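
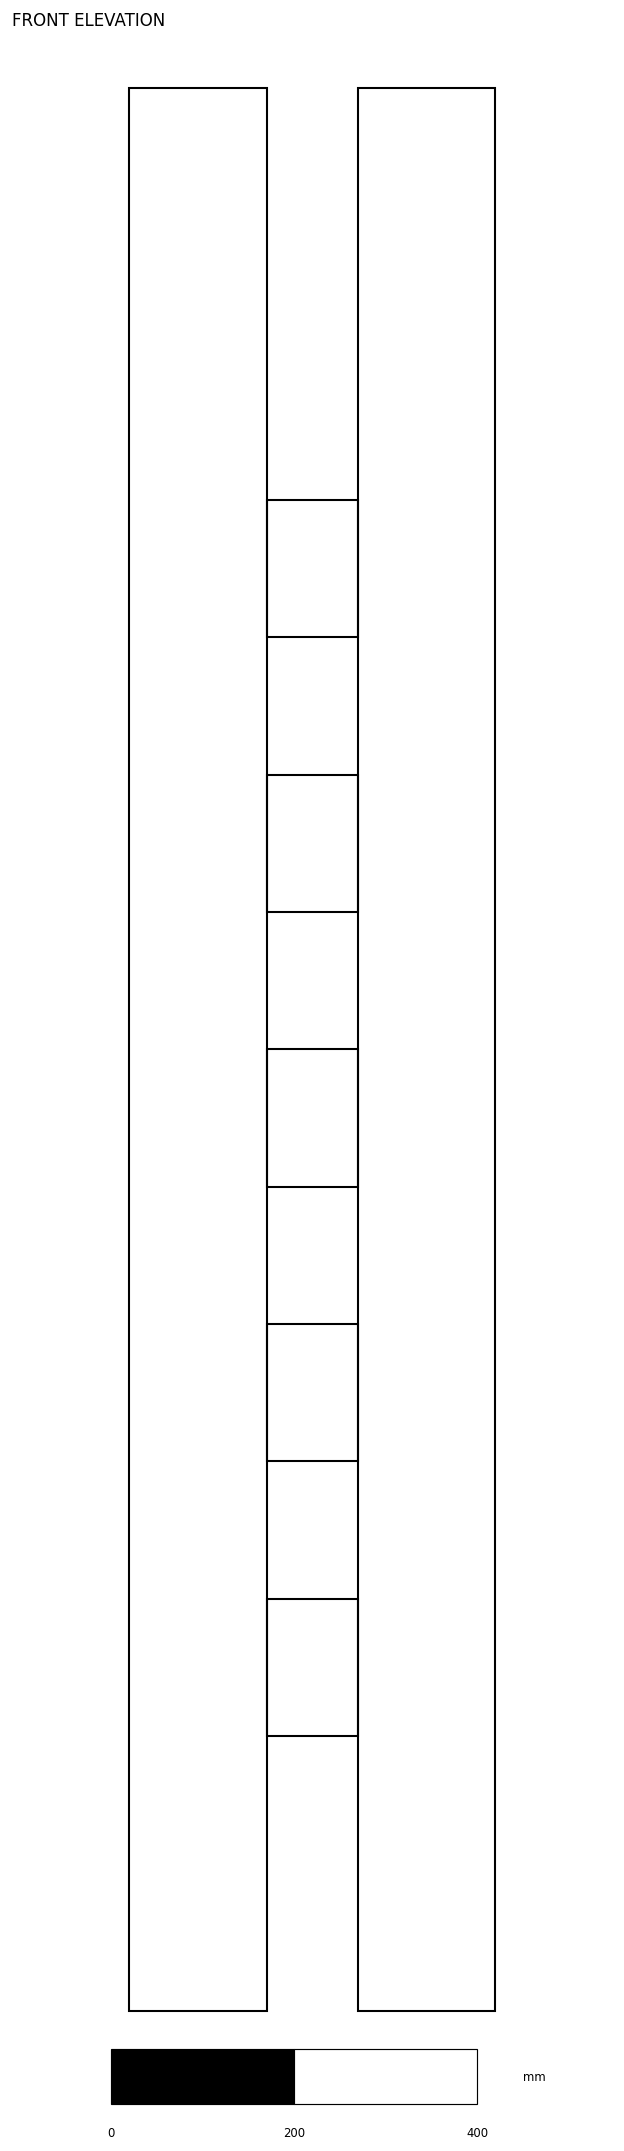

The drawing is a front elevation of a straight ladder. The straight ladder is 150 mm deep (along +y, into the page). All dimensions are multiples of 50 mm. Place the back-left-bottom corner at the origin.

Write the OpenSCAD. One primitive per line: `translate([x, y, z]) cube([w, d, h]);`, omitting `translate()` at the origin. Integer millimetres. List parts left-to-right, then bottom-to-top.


cube([150, 150, 2100]);
translate([150, 0, 300]) cube([100, 150, 150]);
translate([150, 0, 600]) cube([100, 150, 150]);
translate([150, 0, 900]) cube([100, 150, 150]);
translate([150, 0, 1200]) cube([100, 150, 150]);
translate([150, 0, 1500]) cube([100, 150, 150]);
translate([250, 0, 0]) cube([150, 150, 2100]);


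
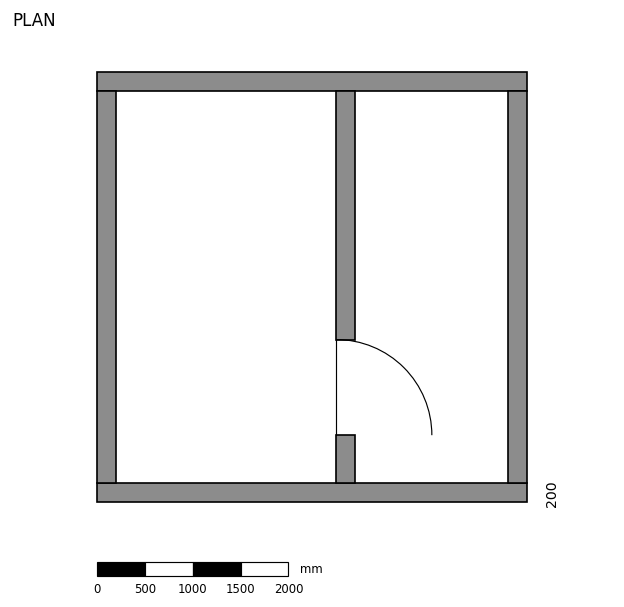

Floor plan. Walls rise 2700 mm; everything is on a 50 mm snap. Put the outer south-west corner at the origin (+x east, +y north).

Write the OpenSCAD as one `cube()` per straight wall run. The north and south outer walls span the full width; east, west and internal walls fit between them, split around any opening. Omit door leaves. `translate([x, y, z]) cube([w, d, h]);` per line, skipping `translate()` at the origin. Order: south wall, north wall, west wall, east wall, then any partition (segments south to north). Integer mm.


cube([4500, 200, 2700]);
translate([0, 4300, 0]) cube([4500, 200, 2700]);
translate([0, 200, 0]) cube([200, 4100, 2700]);
translate([4300, 200, 0]) cube([200, 4100, 2700]);
translate([2500, 200, 0]) cube([200, 500, 2700]);
translate([2500, 1700, 0]) cube([200, 2600, 2700]);


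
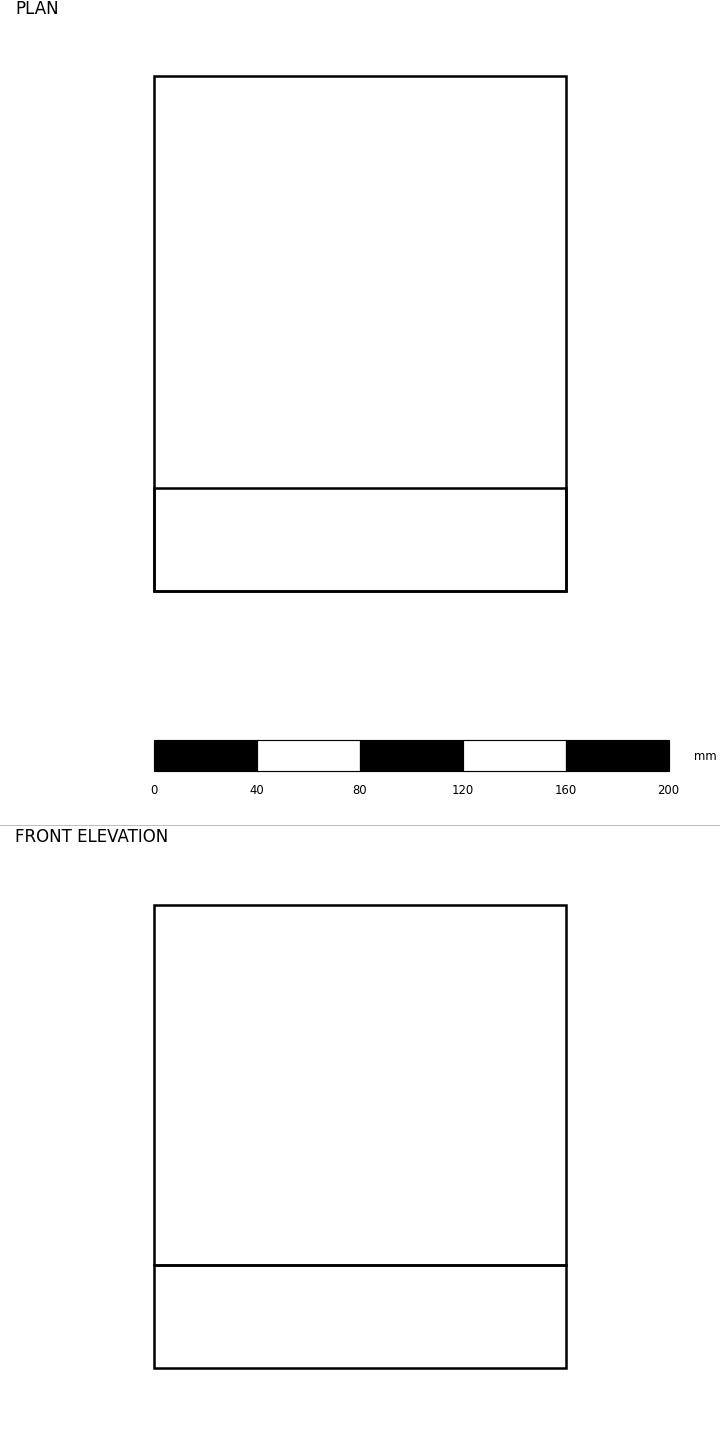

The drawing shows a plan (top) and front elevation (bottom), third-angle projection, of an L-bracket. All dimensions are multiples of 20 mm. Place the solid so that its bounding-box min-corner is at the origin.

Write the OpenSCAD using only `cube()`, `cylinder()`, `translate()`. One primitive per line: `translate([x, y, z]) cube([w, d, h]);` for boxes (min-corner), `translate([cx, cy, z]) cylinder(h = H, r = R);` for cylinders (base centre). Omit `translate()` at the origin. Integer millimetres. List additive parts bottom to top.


cube([160, 200, 40]);
translate([0, 0, 40]) cube([160, 40, 140]);


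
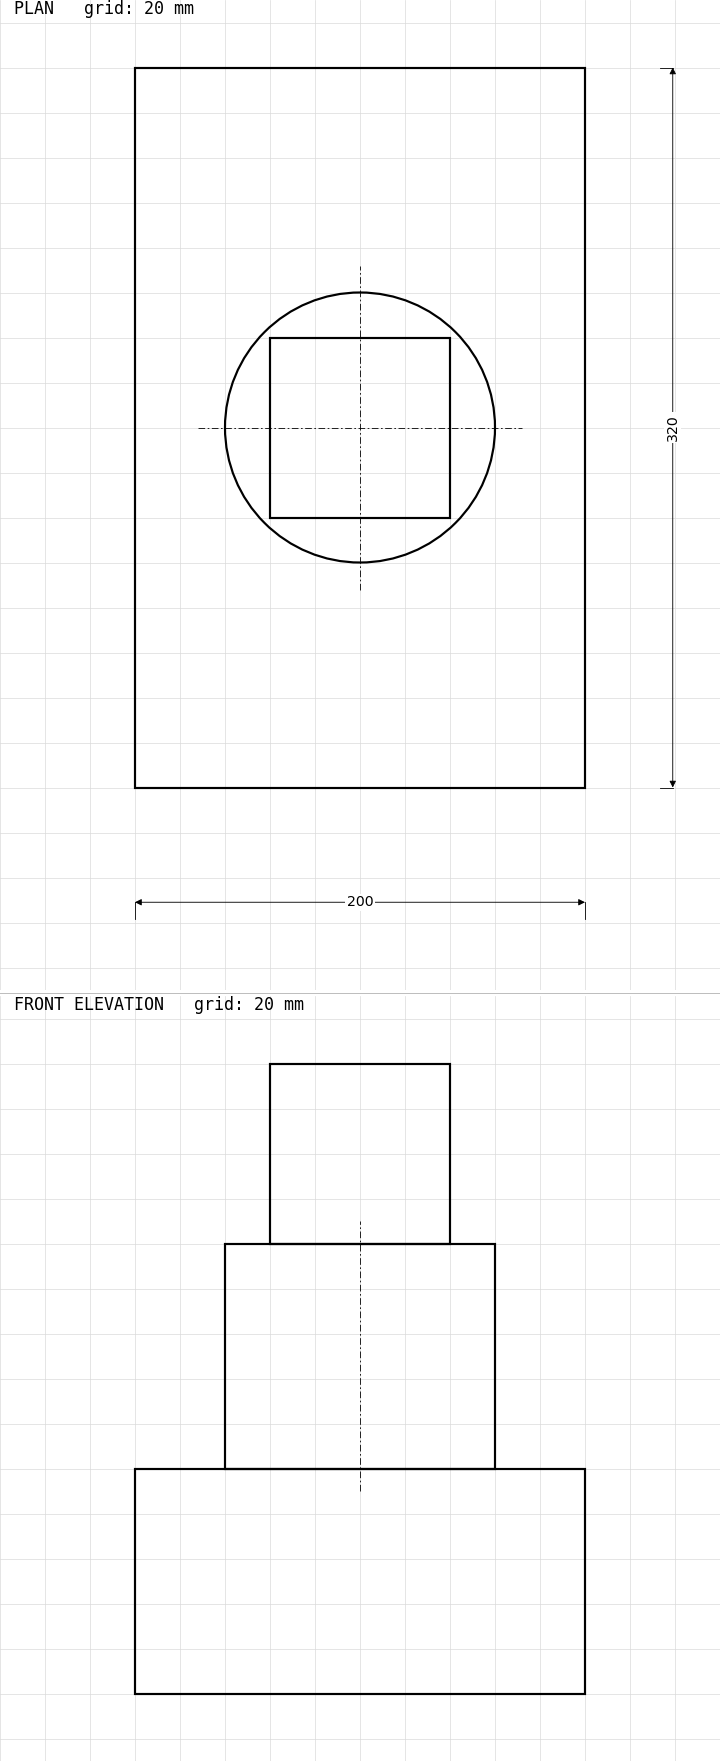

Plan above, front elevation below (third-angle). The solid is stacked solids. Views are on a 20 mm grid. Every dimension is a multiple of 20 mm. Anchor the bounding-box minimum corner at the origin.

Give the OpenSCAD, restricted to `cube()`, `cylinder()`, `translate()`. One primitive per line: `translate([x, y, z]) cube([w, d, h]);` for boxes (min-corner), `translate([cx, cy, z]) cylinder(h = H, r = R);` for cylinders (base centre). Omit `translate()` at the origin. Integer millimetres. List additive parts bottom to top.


cube([200, 320, 100]);
translate([100, 160, 100]) cylinder(h = 100, r = 60);
translate([60, 120, 200]) cube([80, 80, 80]);


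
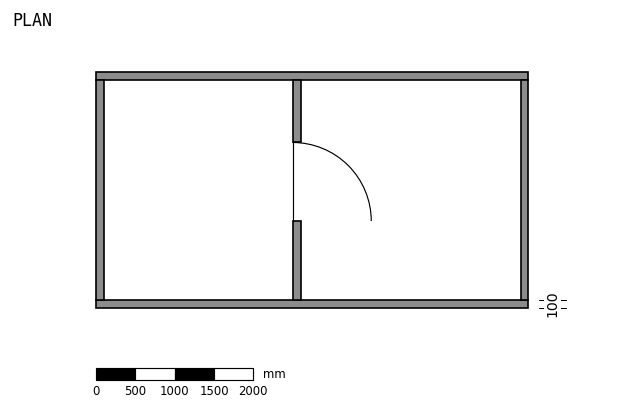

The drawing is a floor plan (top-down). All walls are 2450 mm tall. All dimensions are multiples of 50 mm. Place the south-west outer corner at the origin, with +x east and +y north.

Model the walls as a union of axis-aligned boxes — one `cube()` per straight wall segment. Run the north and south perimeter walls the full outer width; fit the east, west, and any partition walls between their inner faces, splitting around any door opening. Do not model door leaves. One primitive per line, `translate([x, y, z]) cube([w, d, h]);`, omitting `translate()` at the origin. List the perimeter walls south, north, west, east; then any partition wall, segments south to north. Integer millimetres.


cube([5500, 100, 2450]);
translate([0, 2900, 0]) cube([5500, 100, 2450]);
translate([0, 100, 0]) cube([100, 2800, 2450]);
translate([5400, 100, 0]) cube([100, 2800, 2450]);
translate([2500, 100, 0]) cube([100, 1000, 2450]);
translate([2500, 2100, 0]) cube([100, 800, 2450]);


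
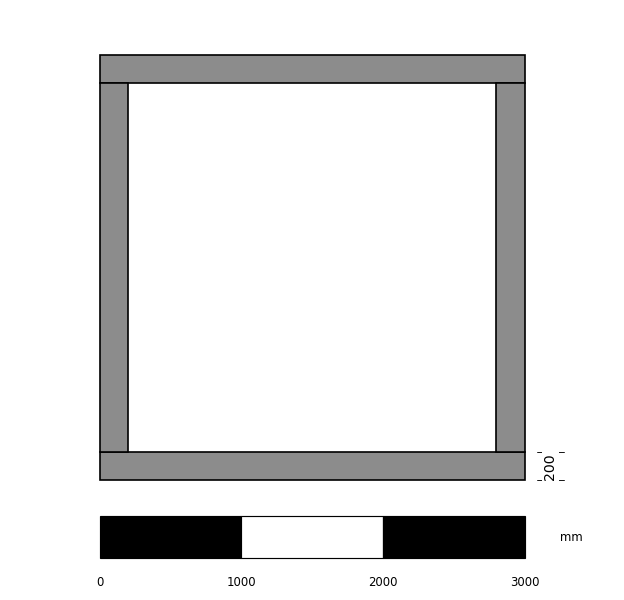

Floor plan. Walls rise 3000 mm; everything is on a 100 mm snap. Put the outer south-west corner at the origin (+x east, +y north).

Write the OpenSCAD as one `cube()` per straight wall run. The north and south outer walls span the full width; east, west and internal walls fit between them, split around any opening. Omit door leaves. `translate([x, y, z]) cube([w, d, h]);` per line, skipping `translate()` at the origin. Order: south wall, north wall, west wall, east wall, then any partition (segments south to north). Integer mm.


cube([3000, 200, 3000]);
translate([0, 2800, 0]) cube([3000, 200, 3000]);
translate([0, 200, 0]) cube([200, 2600, 3000]);
translate([2800, 200, 0]) cube([200, 2600, 3000]);


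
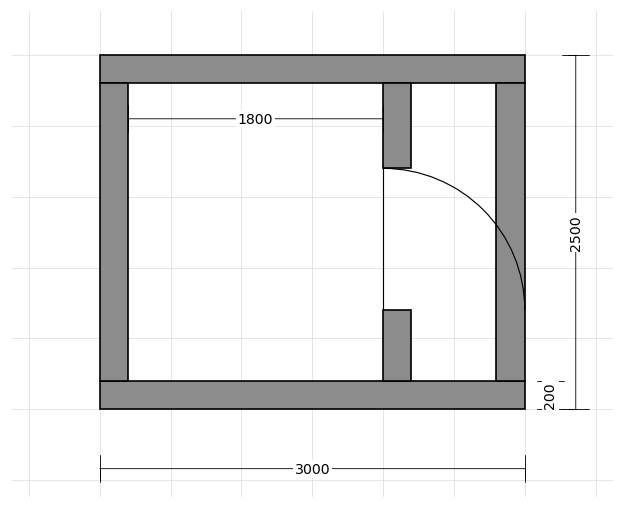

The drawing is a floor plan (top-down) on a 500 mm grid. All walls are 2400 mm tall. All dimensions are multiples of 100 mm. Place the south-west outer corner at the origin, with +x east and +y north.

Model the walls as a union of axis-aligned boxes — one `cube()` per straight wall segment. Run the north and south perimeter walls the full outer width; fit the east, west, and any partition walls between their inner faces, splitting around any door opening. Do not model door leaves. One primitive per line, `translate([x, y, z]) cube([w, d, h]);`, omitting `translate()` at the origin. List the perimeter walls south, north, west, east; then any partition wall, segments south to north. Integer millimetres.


cube([3000, 200, 2400]);
translate([0, 2300, 0]) cube([3000, 200, 2400]);
translate([0, 200, 0]) cube([200, 2100, 2400]);
translate([2800, 200, 0]) cube([200, 2100, 2400]);
translate([2000, 200, 0]) cube([200, 500, 2400]);
translate([2000, 1700, 0]) cube([200, 600, 2400]);


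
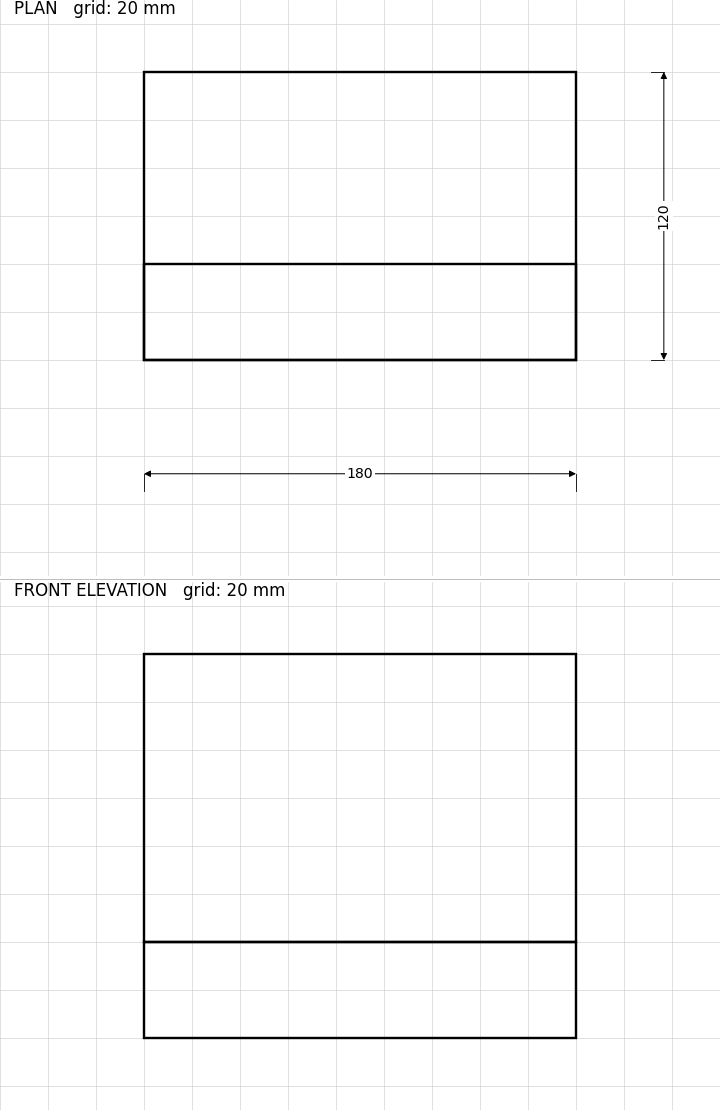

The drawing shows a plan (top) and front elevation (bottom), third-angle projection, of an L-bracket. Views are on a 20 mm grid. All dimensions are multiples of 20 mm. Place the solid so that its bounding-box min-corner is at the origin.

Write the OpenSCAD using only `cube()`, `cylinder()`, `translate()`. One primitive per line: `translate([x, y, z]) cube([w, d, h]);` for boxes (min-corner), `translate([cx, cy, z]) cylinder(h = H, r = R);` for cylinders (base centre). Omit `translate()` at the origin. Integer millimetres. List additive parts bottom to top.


cube([180, 120, 40]);
translate([0, 0, 40]) cube([180, 40, 120]);


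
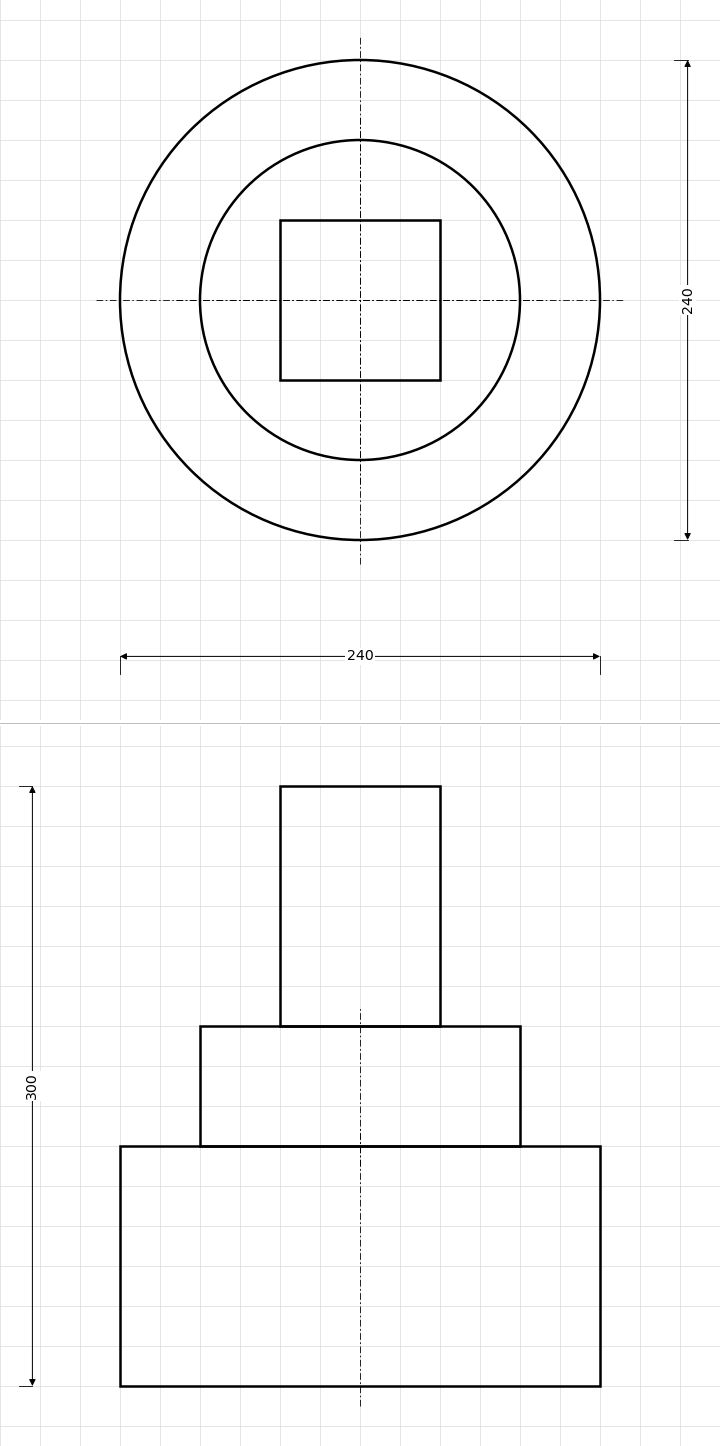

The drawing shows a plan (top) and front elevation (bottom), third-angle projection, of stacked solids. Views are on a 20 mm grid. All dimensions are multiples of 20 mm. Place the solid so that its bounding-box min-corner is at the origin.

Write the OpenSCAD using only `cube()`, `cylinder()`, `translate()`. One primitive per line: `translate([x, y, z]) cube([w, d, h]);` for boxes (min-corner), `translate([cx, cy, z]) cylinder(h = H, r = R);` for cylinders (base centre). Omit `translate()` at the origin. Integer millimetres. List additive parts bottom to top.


translate([120, 120, 0]) cylinder(h = 120, r = 120);
translate([120, 120, 120]) cylinder(h = 60, r = 80);
translate([80, 80, 180]) cube([80, 80, 120]);


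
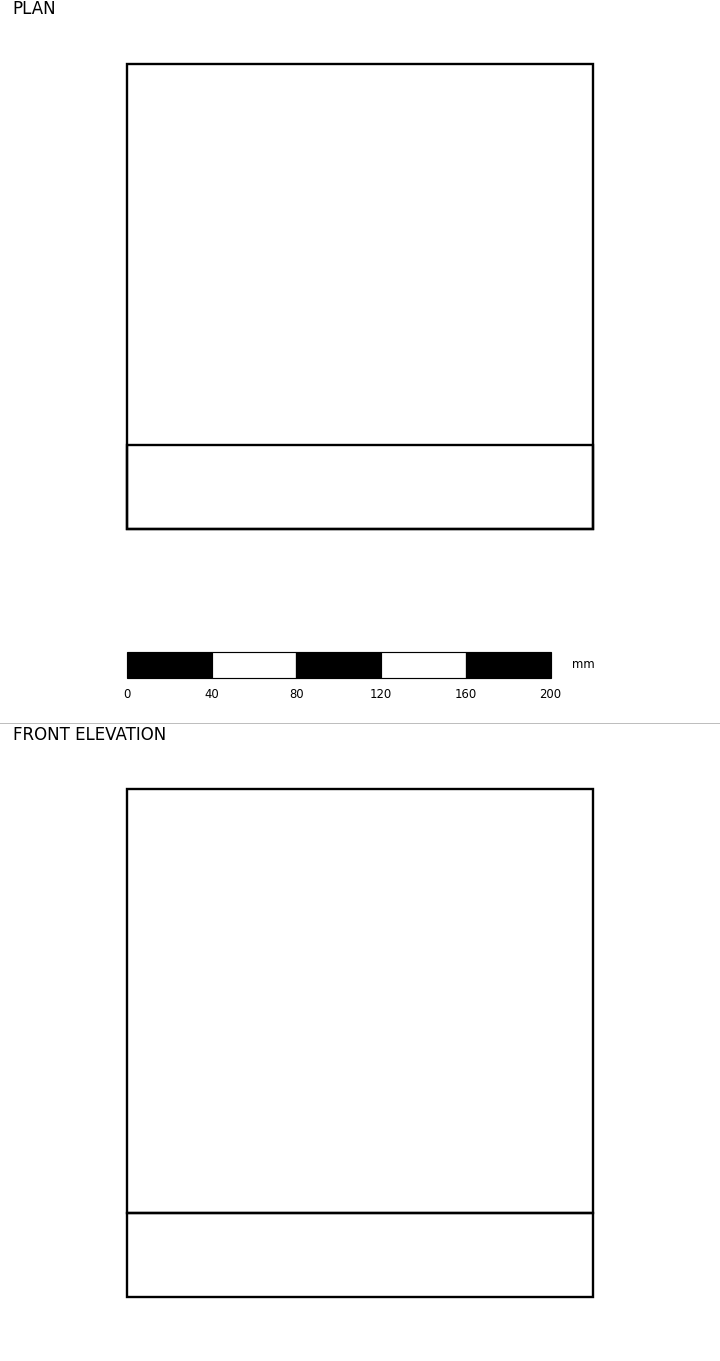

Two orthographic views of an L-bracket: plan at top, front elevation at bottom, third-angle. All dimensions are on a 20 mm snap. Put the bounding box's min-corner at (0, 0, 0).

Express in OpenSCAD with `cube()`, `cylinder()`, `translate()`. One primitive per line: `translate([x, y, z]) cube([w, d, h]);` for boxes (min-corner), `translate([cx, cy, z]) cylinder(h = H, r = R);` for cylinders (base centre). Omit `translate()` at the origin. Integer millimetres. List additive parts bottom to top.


cube([220, 220, 40]);
translate([0, 0, 40]) cube([220, 40, 200]);


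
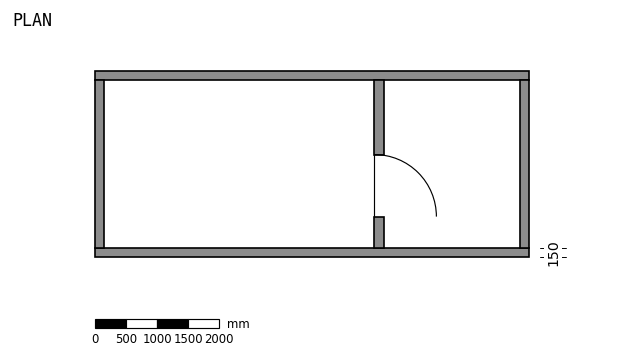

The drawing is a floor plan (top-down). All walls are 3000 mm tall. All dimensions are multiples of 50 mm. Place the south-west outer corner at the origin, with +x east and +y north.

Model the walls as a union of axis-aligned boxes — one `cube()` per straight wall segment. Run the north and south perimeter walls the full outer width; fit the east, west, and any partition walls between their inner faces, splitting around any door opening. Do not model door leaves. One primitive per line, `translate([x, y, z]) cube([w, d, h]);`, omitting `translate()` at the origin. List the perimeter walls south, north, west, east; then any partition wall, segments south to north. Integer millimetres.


cube([7000, 150, 3000]);
translate([0, 2850, 0]) cube([7000, 150, 3000]);
translate([0, 150, 0]) cube([150, 2700, 3000]);
translate([6850, 150, 0]) cube([150, 2700, 3000]);
translate([4500, 150, 0]) cube([150, 500, 3000]);
translate([4500, 1650, 0]) cube([150, 1200, 3000]);


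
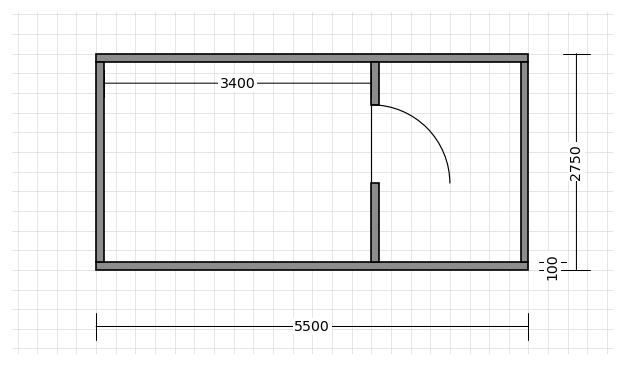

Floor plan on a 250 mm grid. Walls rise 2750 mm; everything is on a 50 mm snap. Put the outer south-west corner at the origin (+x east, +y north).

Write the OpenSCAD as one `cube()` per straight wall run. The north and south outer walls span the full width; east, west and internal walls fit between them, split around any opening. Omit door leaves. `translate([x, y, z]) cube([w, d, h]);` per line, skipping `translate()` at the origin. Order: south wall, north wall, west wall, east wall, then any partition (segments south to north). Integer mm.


cube([5500, 100, 2750]);
translate([0, 2650, 0]) cube([5500, 100, 2750]);
translate([0, 100, 0]) cube([100, 2550, 2750]);
translate([5400, 100, 0]) cube([100, 2550, 2750]);
translate([3500, 100, 0]) cube([100, 1000, 2750]);
translate([3500, 2100, 0]) cube([100, 550, 2750]);


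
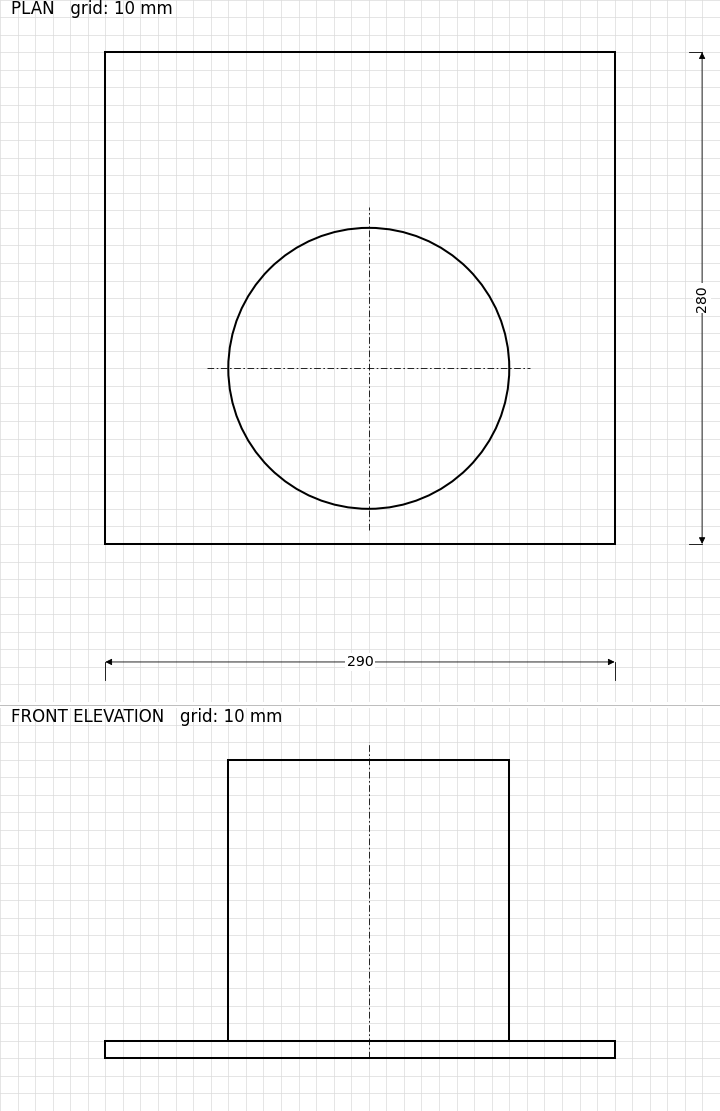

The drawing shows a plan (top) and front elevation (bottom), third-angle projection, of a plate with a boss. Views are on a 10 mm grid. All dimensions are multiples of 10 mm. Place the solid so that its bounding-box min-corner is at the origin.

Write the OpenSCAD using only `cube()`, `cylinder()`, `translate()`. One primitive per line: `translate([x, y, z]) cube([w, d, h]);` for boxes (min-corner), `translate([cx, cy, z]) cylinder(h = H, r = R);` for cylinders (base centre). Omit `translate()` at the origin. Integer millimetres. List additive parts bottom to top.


cube([290, 280, 10]);
translate([150, 100, 10]) cylinder(h = 160, r = 80);


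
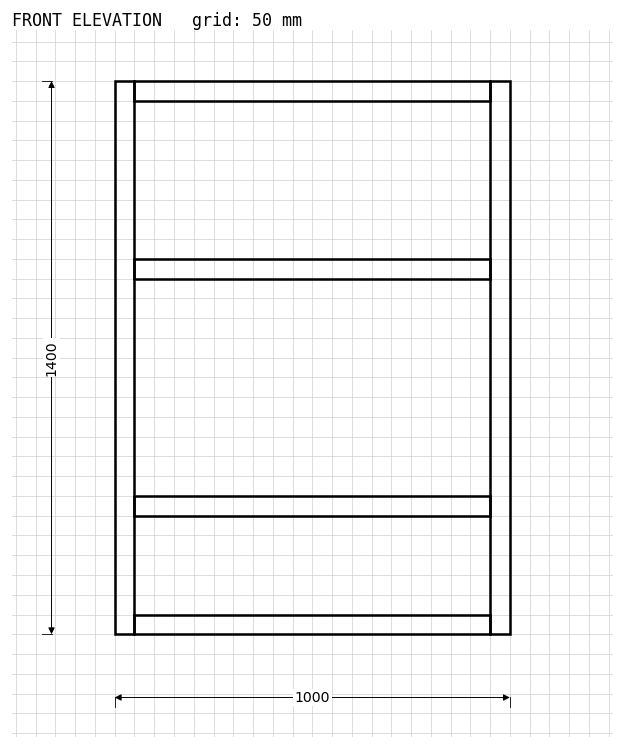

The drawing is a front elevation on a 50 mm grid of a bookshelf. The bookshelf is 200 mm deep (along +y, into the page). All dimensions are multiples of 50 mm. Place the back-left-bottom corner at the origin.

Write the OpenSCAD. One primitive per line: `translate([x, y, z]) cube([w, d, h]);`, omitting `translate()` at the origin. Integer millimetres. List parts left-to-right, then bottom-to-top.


cube([50, 200, 1400]);
translate([50, 0, 0]) cube([900, 200, 50]);
translate([50, 0, 300]) cube([900, 200, 50]);
translate([50, 0, 900]) cube([900, 200, 50]);
translate([50, 0, 1350]) cube([900, 200, 50]);
translate([950, 0, 0]) cube([50, 200, 1400]);


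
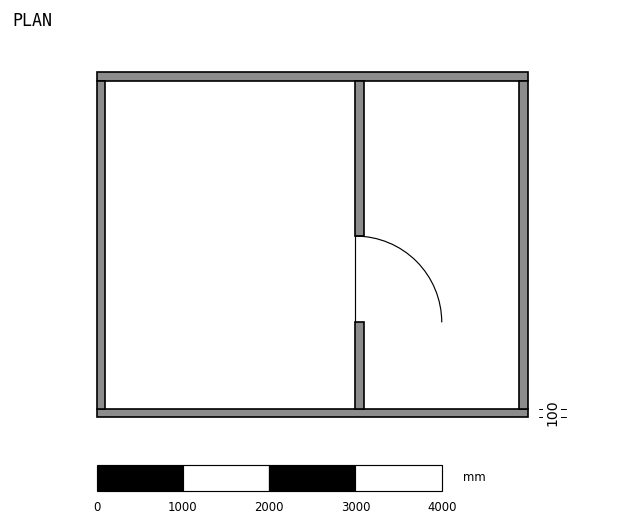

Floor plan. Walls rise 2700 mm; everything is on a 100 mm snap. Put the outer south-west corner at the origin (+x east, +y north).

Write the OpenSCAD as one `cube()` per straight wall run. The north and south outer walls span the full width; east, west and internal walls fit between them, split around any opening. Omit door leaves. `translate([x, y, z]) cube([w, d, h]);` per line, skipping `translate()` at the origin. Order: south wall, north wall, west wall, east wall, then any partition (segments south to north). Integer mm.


cube([5000, 100, 2700]);
translate([0, 3900, 0]) cube([5000, 100, 2700]);
translate([0, 100, 0]) cube([100, 3800, 2700]);
translate([4900, 100, 0]) cube([100, 3800, 2700]);
translate([3000, 100, 0]) cube([100, 1000, 2700]);
translate([3000, 2100, 0]) cube([100, 1800, 2700]);


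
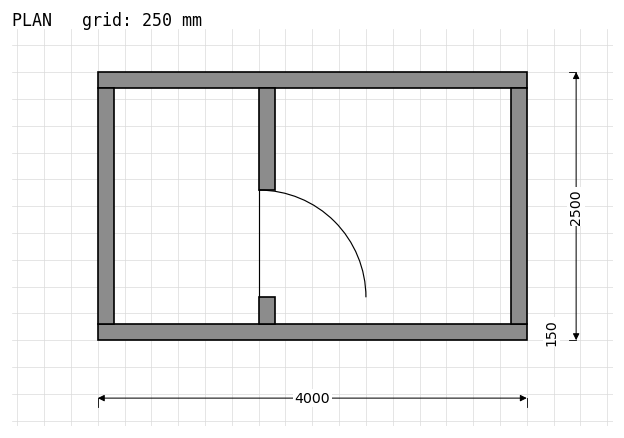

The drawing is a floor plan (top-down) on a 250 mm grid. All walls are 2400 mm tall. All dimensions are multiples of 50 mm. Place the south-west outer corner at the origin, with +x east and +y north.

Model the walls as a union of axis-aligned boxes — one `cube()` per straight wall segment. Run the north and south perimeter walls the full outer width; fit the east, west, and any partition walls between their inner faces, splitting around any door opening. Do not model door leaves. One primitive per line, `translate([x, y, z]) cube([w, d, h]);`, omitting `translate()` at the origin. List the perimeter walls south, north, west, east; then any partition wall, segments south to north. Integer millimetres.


cube([4000, 150, 2400]);
translate([0, 2350, 0]) cube([4000, 150, 2400]);
translate([0, 150, 0]) cube([150, 2200, 2400]);
translate([3850, 150, 0]) cube([150, 2200, 2400]);
translate([1500, 150, 0]) cube([150, 250, 2400]);
translate([1500, 1400, 0]) cube([150, 950, 2400]);


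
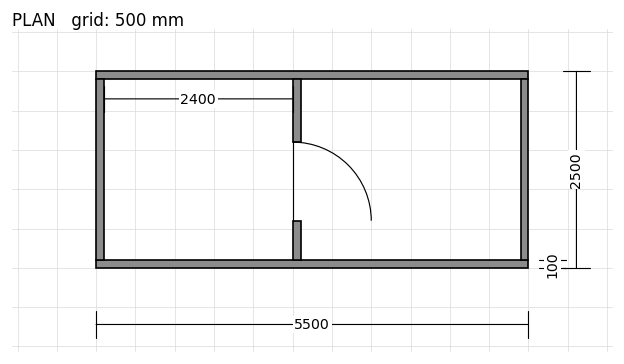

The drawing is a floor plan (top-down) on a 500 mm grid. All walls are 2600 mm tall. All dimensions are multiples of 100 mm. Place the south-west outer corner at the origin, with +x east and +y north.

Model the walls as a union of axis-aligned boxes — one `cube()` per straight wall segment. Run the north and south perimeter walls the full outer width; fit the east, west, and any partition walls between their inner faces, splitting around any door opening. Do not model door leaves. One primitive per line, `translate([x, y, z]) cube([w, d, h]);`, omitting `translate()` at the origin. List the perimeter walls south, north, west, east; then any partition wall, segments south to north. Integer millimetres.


cube([5500, 100, 2600]);
translate([0, 2400, 0]) cube([5500, 100, 2600]);
translate([0, 100, 0]) cube([100, 2300, 2600]);
translate([5400, 100, 0]) cube([100, 2300, 2600]);
translate([2500, 100, 0]) cube([100, 500, 2600]);
translate([2500, 1600, 0]) cube([100, 800, 2600]);


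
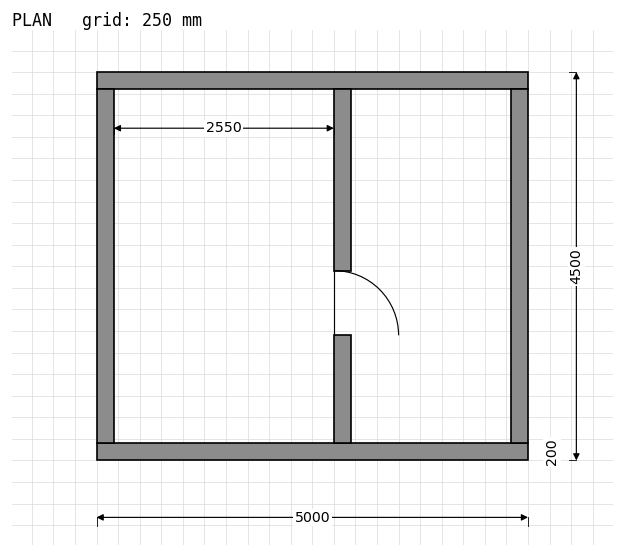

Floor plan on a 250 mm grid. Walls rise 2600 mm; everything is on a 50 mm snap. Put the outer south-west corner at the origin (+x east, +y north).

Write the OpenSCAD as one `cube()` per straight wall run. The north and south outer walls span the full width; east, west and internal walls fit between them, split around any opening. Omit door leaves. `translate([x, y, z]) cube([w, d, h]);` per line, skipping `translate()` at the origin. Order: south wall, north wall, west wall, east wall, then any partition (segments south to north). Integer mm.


cube([5000, 200, 2600]);
translate([0, 4300, 0]) cube([5000, 200, 2600]);
translate([0, 200, 0]) cube([200, 4100, 2600]);
translate([4800, 200, 0]) cube([200, 4100, 2600]);
translate([2750, 200, 0]) cube([200, 1250, 2600]);
translate([2750, 2200, 0]) cube([200, 2100, 2600]);


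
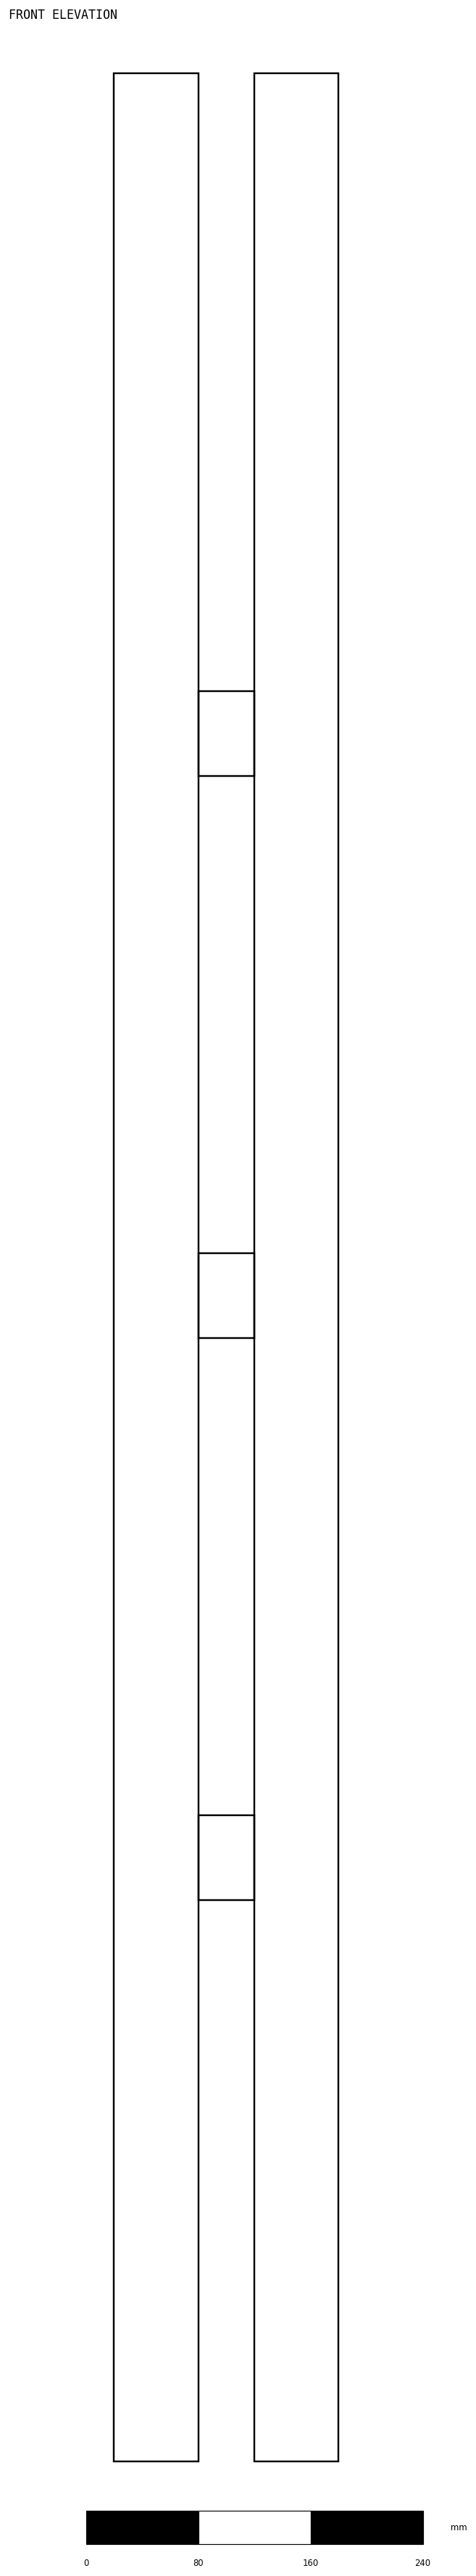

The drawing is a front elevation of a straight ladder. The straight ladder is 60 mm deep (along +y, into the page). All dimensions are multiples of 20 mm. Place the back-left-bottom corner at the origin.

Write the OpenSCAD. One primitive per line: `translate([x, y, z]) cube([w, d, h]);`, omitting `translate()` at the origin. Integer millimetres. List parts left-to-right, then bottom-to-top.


cube([60, 60, 1700]);
translate([60, 0, 400]) cube([40, 60, 60]);
translate([60, 0, 800]) cube([40, 60, 60]);
translate([60, 0, 1200]) cube([40, 60, 60]);
translate([100, 0, 0]) cube([60, 60, 1700]);


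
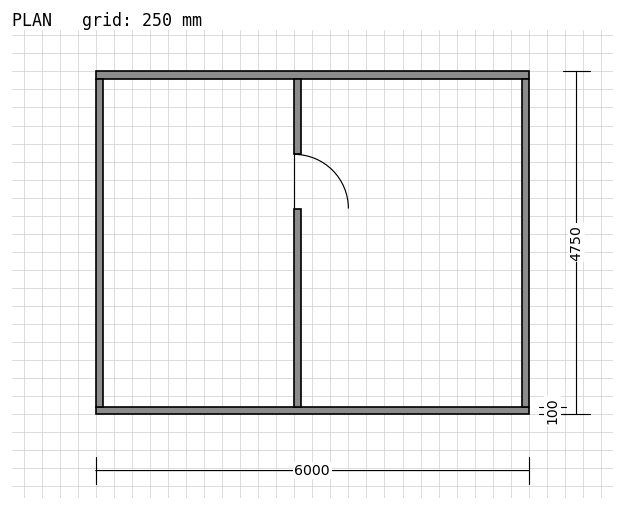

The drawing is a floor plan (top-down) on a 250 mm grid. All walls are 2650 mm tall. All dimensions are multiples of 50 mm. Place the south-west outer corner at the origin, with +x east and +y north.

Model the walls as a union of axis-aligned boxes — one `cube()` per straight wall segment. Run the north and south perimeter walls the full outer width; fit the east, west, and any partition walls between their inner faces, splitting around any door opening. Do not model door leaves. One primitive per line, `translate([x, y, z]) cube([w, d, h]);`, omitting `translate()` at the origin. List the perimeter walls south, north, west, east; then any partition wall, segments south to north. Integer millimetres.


cube([6000, 100, 2650]);
translate([0, 4650, 0]) cube([6000, 100, 2650]);
translate([0, 100, 0]) cube([100, 4550, 2650]);
translate([5900, 100, 0]) cube([100, 4550, 2650]);
translate([2750, 100, 0]) cube([100, 2750, 2650]);
translate([2750, 3600, 0]) cube([100, 1050, 2650]);


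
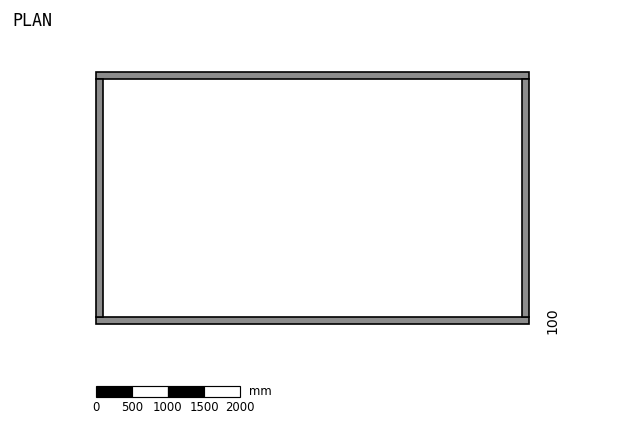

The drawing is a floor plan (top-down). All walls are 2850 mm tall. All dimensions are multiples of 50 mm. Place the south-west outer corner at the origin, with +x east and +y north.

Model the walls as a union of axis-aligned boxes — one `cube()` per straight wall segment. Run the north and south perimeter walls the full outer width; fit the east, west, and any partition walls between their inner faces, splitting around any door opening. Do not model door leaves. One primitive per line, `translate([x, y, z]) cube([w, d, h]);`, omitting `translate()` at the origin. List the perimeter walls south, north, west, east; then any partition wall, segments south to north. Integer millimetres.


cube([6000, 100, 2850]);
translate([0, 3400, 0]) cube([6000, 100, 2850]);
translate([0, 100, 0]) cube([100, 3300, 2850]);
translate([5900, 100, 0]) cube([100, 3300, 2850]);


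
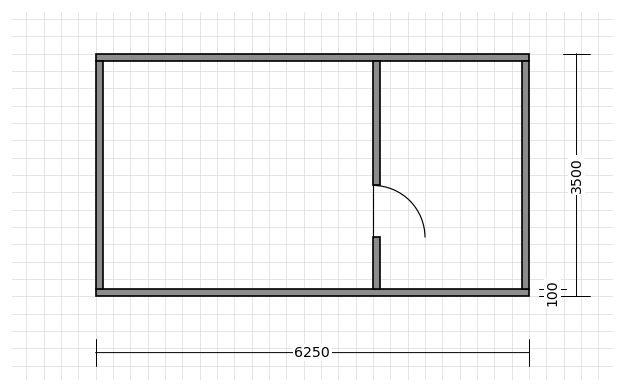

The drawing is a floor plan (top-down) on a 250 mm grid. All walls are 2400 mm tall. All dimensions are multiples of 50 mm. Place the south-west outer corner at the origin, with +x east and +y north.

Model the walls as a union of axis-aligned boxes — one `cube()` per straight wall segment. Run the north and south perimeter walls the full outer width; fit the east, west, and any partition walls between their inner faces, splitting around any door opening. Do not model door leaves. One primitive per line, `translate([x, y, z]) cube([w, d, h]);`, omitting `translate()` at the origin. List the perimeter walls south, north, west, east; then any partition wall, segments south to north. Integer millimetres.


cube([6250, 100, 2400]);
translate([0, 3400, 0]) cube([6250, 100, 2400]);
translate([0, 100, 0]) cube([100, 3300, 2400]);
translate([6150, 100, 0]) cube([100, 3300, 2400]);
translate([4000, 100, 0]) cube([100, 750, 2400]);
translate([4000, 1600, 0]) cube([100, 1800, 2400]);


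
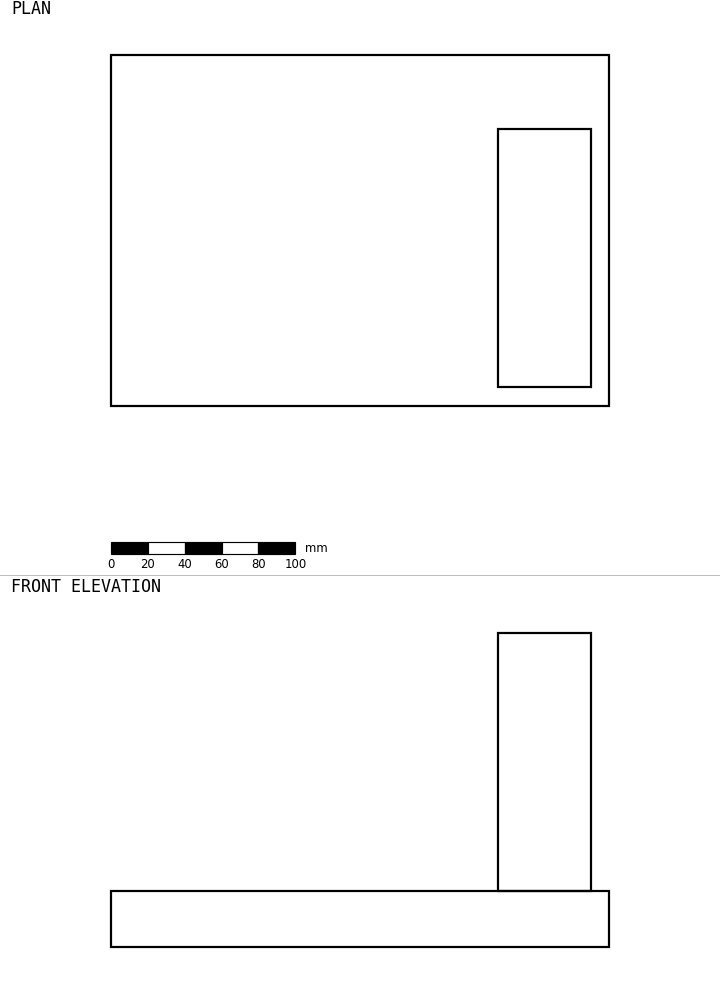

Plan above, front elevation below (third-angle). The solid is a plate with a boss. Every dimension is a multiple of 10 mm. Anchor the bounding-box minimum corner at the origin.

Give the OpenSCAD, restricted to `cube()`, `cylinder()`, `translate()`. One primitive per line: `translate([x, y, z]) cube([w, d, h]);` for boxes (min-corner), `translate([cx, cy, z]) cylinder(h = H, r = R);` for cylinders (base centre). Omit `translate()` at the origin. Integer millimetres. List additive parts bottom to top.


cube([270, 190, 30]);
translate([210, 10, 30]) cube([50, 140, 140]);


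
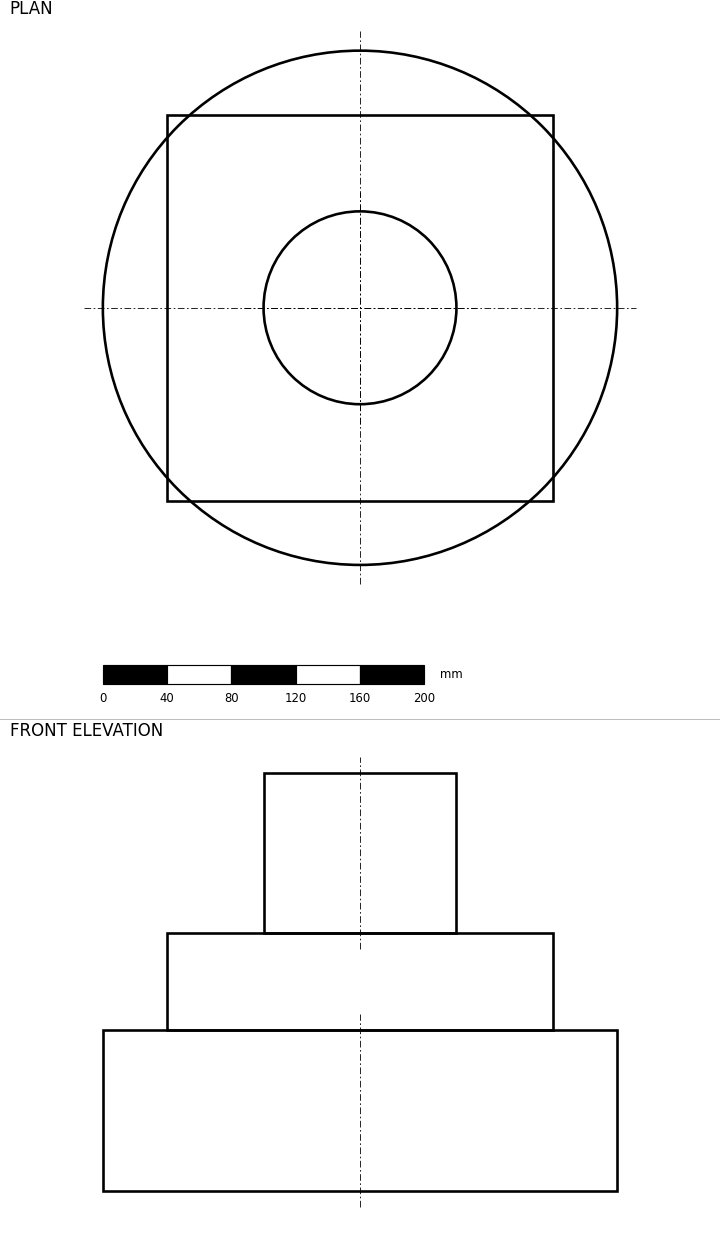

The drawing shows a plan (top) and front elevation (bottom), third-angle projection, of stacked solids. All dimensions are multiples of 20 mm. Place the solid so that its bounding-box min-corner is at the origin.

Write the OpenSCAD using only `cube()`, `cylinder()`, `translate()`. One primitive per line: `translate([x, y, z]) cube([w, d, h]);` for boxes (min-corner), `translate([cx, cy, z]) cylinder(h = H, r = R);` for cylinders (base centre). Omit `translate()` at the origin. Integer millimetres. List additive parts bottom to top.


translate([160, 160, 0]) cylinder(h = 100, r = 160);
translate([40, 40, 100]) cube([240, 240, 60]);
translate([160, 160, 160]) cylinder(h = 100, r = 60);


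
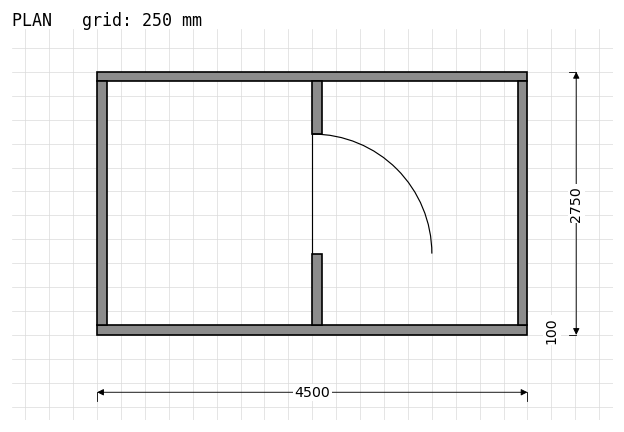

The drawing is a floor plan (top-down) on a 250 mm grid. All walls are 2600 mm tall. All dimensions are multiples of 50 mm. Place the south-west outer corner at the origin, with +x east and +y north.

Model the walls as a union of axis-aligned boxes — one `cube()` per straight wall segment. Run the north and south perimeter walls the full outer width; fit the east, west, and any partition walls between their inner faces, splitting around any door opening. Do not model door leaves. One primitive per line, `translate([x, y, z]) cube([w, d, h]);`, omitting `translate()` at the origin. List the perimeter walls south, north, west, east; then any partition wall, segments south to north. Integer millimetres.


cube([4500, 100, 2600]);
translate([0, 2650, 0]) cube([4500, 100, 2600]);
translate([0, 100, 0]) cube([100, 2550, 2600]);
translate([4400, 100, 0]) cube([100, 2550, 2600]);
translate([2250, 100, 0]) cube([100, 750, 2600]);
translate([2250, 2100, 0]) cube([100, 550, 2600]);


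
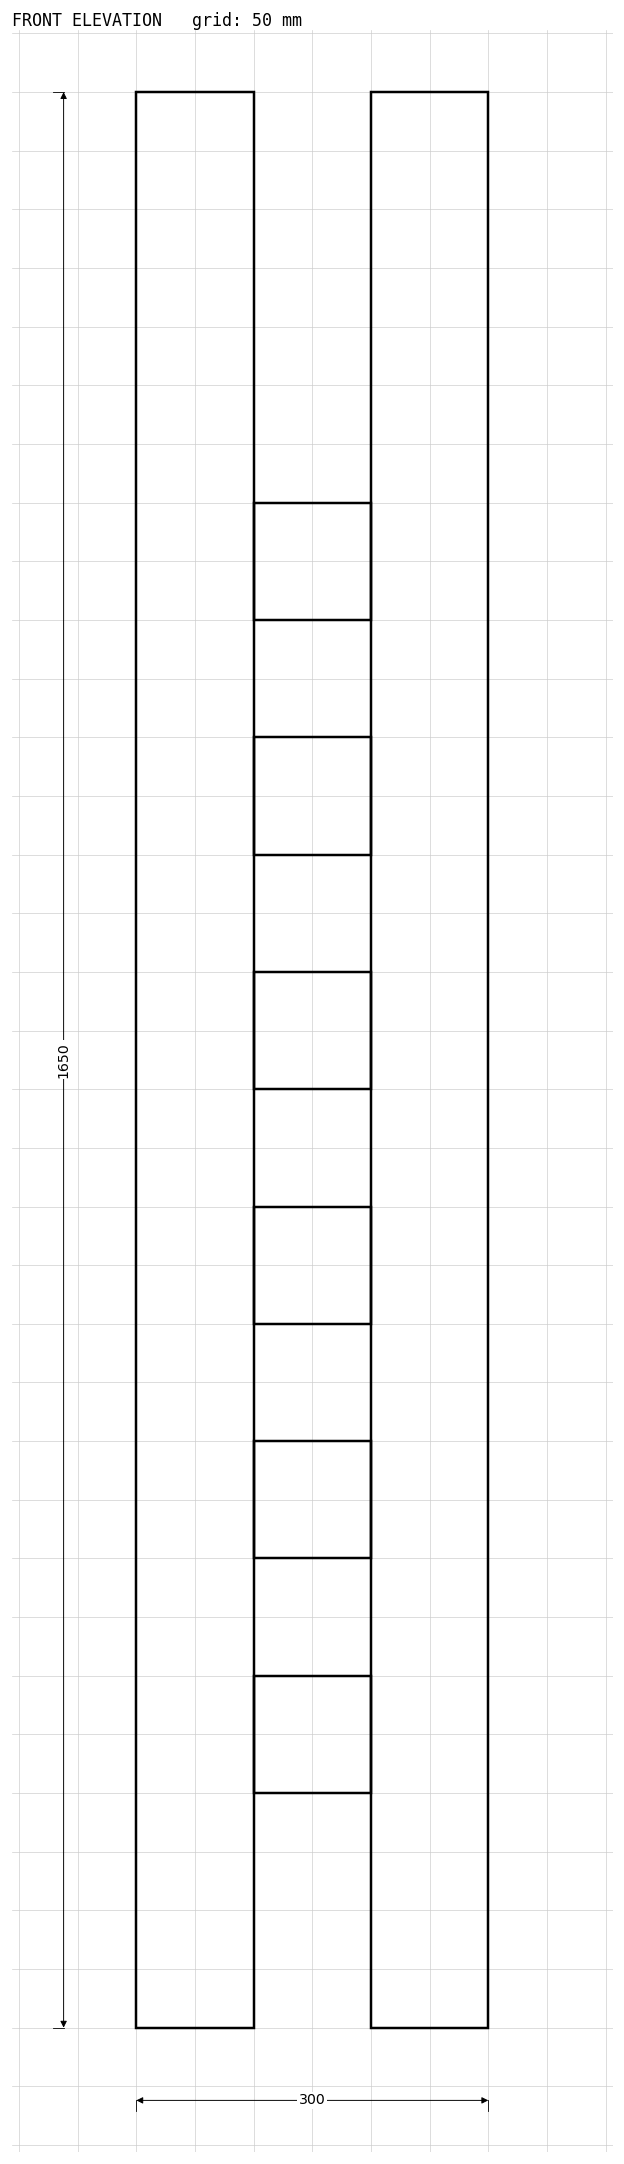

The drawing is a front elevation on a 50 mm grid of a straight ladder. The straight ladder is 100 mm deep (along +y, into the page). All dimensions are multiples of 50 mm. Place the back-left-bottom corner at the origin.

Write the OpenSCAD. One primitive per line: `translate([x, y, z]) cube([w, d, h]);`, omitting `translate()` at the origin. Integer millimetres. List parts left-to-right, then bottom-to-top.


cube([100, 100, 1650]);
translate([100, 0, 200]) cube([100, 100, 100]);
translate([100, 0, 400]) cube([100, 100, 100]);
translate([100, 0, 600]) cube([100, 100, 100]);
translate([100, 0, 800]) cube([100, 100, 100]);
translate([100, 0, 1000]) cube([100, 100, 100]);
translate([100, 0, 1200]) cube([100, 100, 100]);
translate([200, 0, 0]) cube([100, 100, 1650]);


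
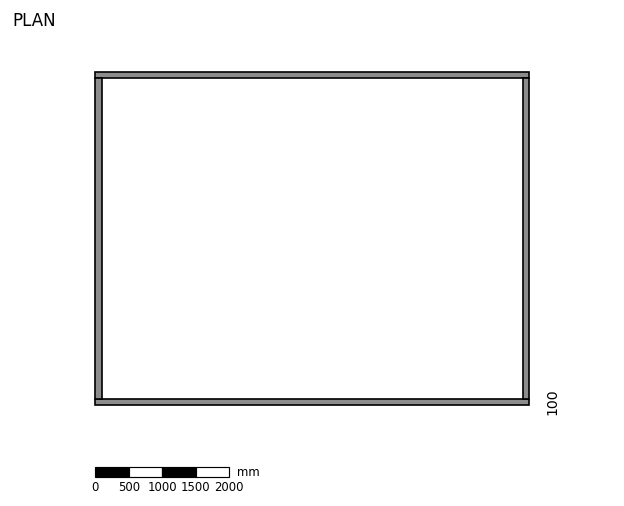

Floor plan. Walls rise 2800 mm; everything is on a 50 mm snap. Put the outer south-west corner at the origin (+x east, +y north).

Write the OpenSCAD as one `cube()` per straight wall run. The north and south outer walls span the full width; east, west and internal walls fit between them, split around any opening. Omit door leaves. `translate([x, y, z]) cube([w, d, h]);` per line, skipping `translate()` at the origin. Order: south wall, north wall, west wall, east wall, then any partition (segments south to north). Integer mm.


cube([6500, 100, 2800]);
translate([0, 4900, 0]) cube([6500, 100, 2800]);
translate([0, 100, 0]) cube([100, 4800, 2800]);
translate([6400, 100, 0]) cube([100, 4800, 2800]);


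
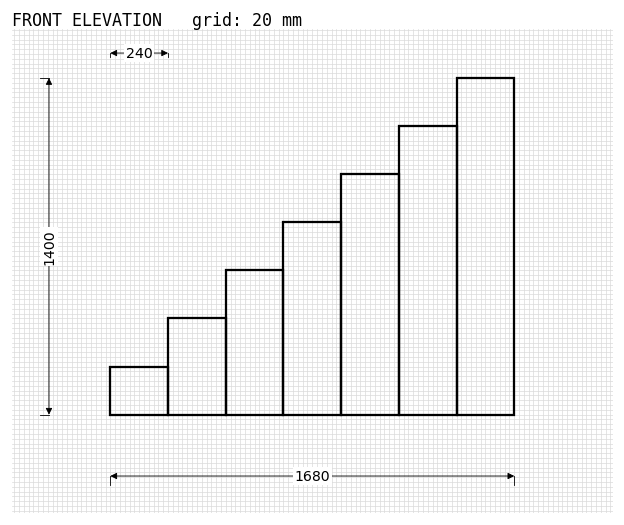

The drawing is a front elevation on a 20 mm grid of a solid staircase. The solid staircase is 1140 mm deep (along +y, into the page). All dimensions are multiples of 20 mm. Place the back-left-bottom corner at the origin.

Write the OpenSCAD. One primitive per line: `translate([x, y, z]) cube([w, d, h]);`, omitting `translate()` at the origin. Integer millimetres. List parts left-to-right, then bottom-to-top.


cube([240, 1140, 200]);
translate([240, 0, 0]) cube([240, 1140, 400]);
translate([480, 0, 0]) cube([240, 1140, 600]);
translate([720, 0, 0]) cube([240, 1140, 800]);
translate([960, 0, 0]) cube([240, 1140, 1000]);
translate([1200, 0, 0]) cube([240, 1140, 1200]);
translate([1440, 0, 0]) cube([240, 1140, 1400]);


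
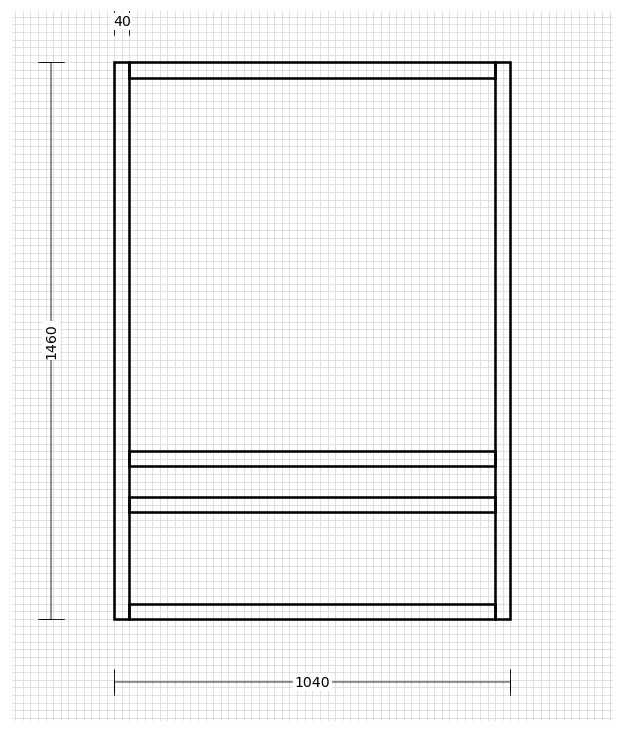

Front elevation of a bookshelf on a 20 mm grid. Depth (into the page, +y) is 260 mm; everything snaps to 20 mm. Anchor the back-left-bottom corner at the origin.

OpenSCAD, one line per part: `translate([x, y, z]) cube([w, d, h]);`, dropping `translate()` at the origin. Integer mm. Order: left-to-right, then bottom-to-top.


cube([40, 260, 1460]);
translate([40, 0, 0]) cube([960, 260, 40]);
translate([40, 0, 280]) cube([960, 260, 40]);
translate([40, 0, 400]) cube([960, 260, 40]);
translate([40, 0, 1420]) cube([960, 260, 40]);
translate([1000, 0, 0]) cube([40, 260, 1460]);


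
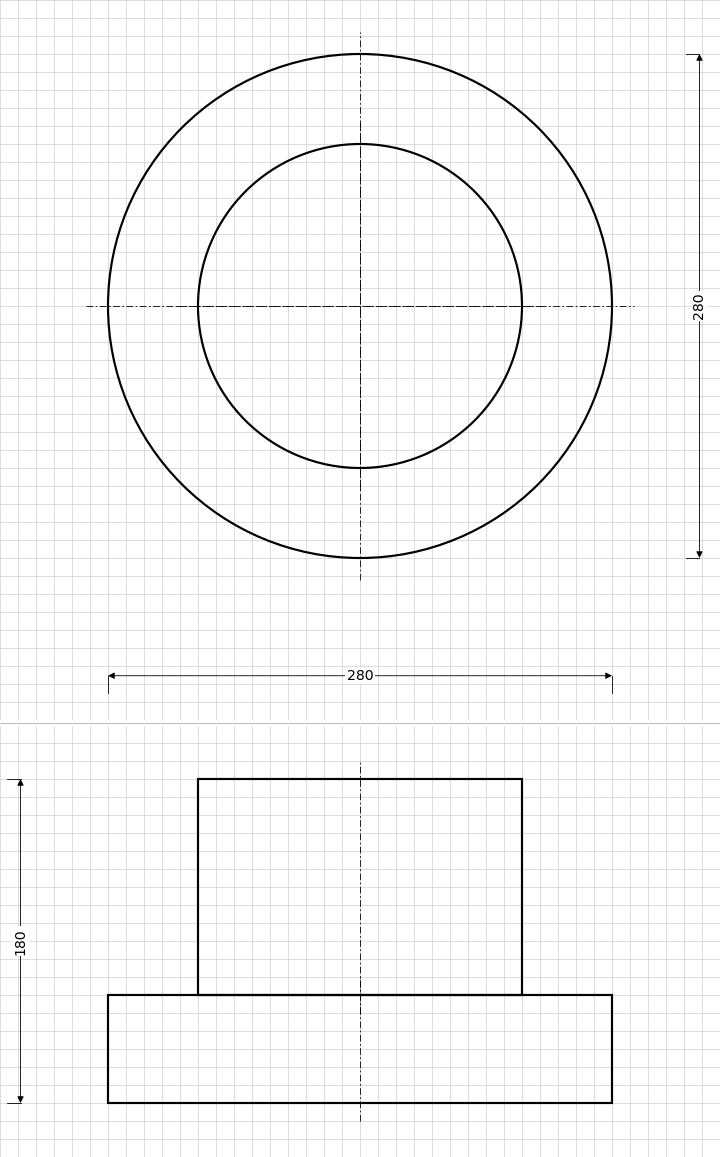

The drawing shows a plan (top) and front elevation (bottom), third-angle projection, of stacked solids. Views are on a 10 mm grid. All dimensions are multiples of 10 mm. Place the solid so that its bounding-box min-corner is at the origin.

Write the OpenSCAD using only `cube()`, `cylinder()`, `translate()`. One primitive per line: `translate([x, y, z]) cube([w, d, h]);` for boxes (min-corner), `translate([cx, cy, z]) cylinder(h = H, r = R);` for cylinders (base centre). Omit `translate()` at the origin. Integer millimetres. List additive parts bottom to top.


translate([140, 140, 0]) cylinder(h = 60, r = 140);
translate([140, 140, 60]) cylinder(h = 120, r = 90);


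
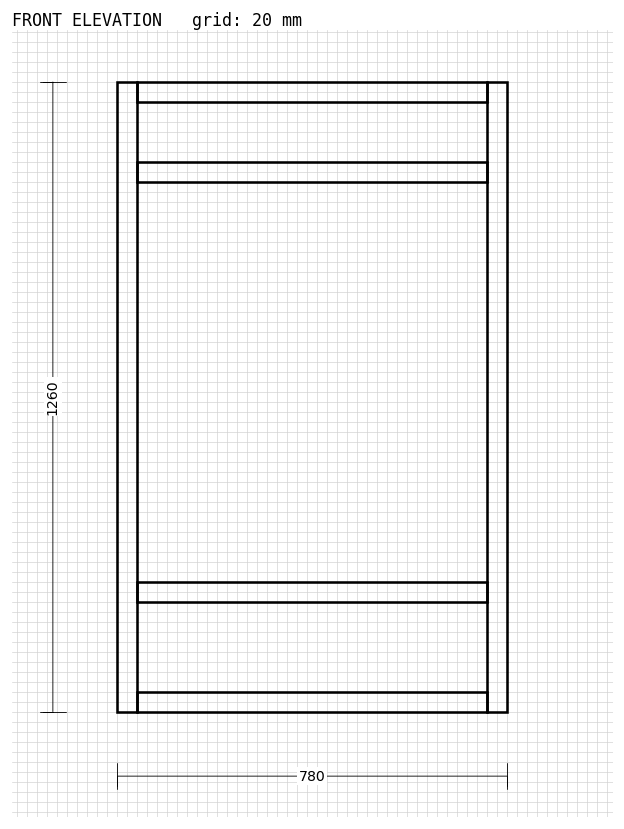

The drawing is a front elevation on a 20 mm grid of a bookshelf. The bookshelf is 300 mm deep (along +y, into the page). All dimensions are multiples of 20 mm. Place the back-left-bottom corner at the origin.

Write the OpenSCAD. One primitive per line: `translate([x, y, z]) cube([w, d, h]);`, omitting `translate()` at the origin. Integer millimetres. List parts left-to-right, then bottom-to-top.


cube([40, 300, 1260]);
translate([40, 0, 0]) cube([700, 300, 40]);
translate([40, 0, 220]) cube([700, 300, 40]);
translate([40, 0, 1060]) cube([700, 300, 40]);
translate([40, 0, 1220]) cube([700, 300, 40]);
translate([740, 0, 0]) cube([40, 300, 1260]);


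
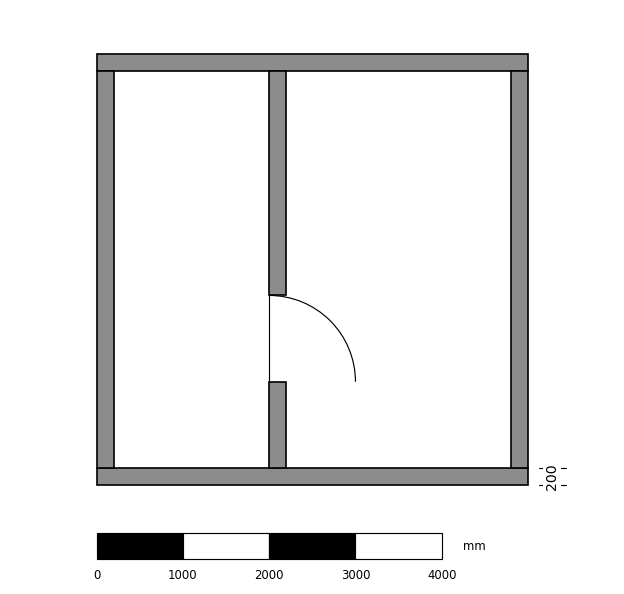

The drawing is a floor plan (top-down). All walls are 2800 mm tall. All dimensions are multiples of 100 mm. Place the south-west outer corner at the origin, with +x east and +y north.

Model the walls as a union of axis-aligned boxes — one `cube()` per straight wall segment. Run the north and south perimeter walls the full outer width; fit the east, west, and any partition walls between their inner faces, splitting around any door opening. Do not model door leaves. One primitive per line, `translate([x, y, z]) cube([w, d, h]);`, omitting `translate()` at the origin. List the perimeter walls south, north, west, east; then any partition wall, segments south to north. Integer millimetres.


cube([5000, 200, 2800]);
translate([0, 4800, 0]) cube([5000, 200, 2800]);
translate([0, 200, 0]) cube([200, 4600, 2800]);
translate([4800, 200, 0]) cube([200, 4600, 2800]);
translate([2000, 200, 0]) cube([200, 1000, 2800]);
translate([2000, 2200, 0]) cube([200, 2600, 2800]);


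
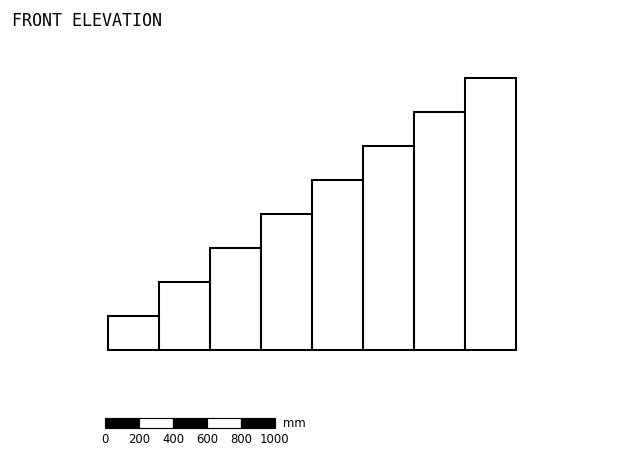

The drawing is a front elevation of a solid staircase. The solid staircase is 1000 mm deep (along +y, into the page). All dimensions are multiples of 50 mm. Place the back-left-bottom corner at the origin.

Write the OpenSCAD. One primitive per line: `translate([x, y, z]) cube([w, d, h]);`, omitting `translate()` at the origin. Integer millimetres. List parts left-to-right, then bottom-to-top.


cube([300, 1000, 200]);
translate([300, 0, 0]) cube([300, 1000, 400]);
translate([600, 0, 0]) cube([300, 1000, 600]);
translate([900, 0, 0]) cube([300, 1000, 800]);
translate([1200, 0, 0]) cube([300, 1000, 1000]);
translate([1500, 0, 0]) cube([300, 1000, 1200]);
translate([1800, 0, 0]) cube([300, 1000, 1400]);
translate([2100, 0, 0]) cube([300, 1000, 1600]);


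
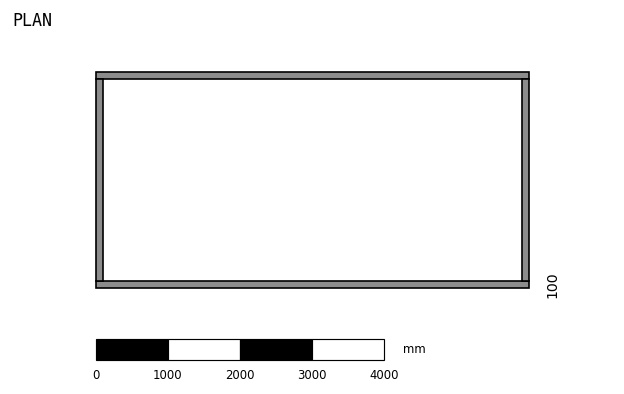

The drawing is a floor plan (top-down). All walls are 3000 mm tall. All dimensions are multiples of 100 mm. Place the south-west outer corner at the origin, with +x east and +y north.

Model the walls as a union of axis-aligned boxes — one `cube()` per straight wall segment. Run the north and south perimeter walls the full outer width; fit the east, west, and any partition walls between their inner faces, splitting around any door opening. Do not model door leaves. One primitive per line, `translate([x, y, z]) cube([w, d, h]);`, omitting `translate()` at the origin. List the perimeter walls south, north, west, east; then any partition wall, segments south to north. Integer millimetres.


cube([6000, 100, 3000]);
translate([0, 2900, 0]) cube([6000, 100, 3000]);
translate([0, 100, 0]) cube([100, 2800, 3000]);
translate([5900, 100, 0]) cube([100, 2800, 3000]);


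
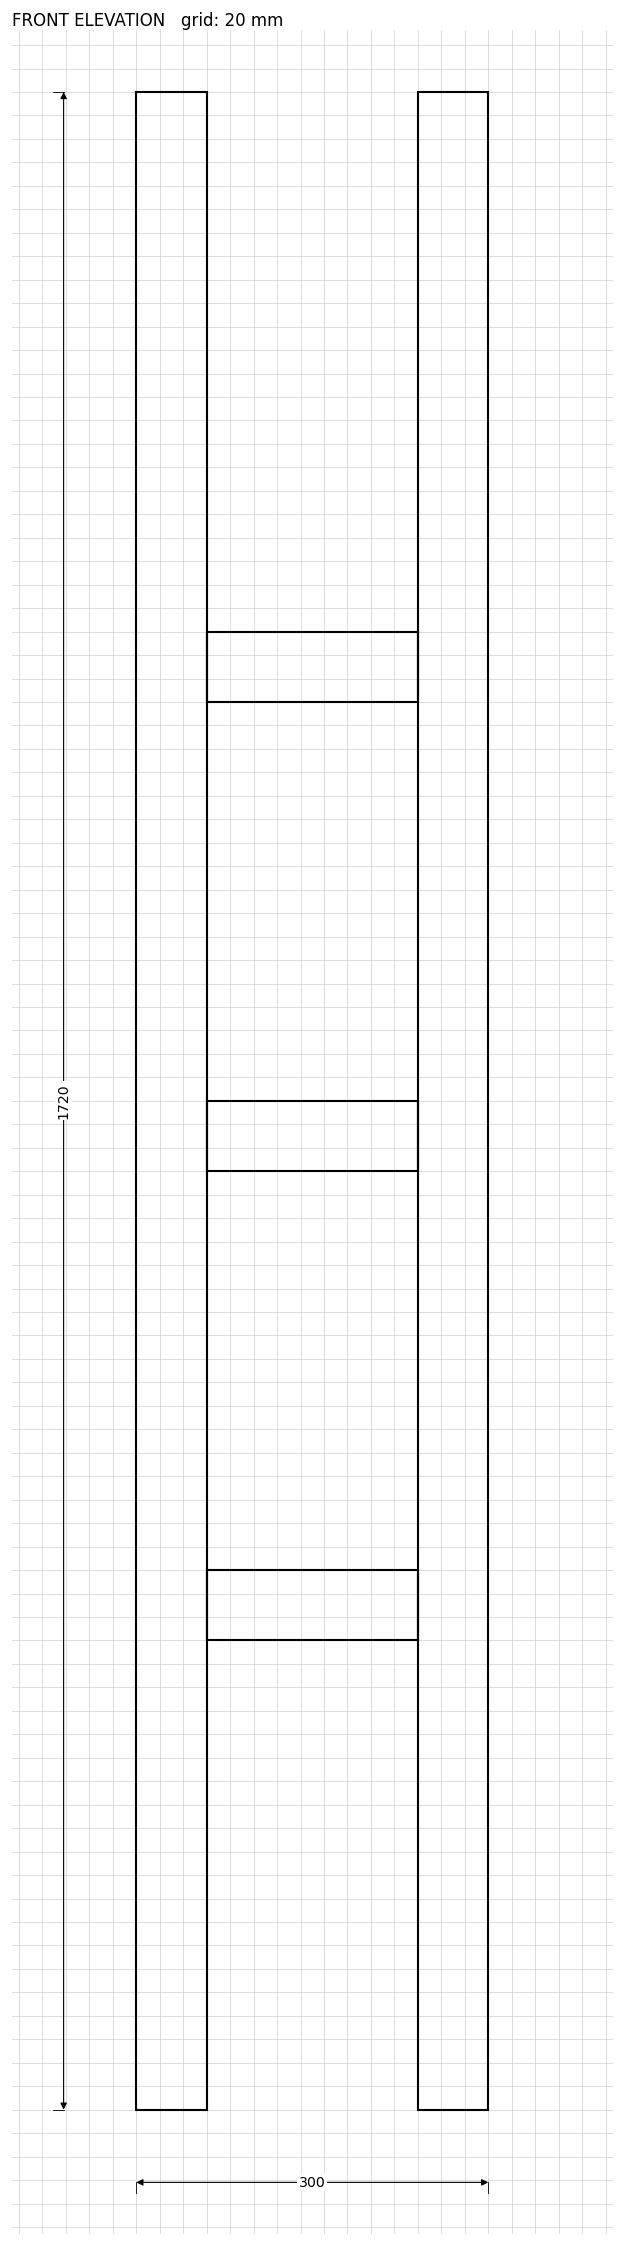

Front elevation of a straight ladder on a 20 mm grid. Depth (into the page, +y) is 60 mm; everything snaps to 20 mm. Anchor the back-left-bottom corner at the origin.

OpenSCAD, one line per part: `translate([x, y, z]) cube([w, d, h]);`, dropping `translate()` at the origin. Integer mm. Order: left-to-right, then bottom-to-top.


cube([60, 60, 1720]);
translate([60, 0, 400]) cube([180, 60, 60]);
translate([60, 0, 800]) cube([180, 60, 60]);
translate([60, 0, 1200]) cube([180, 60, 60]);
translate([240, 0, 0]) cube([60, 60, 1720]);


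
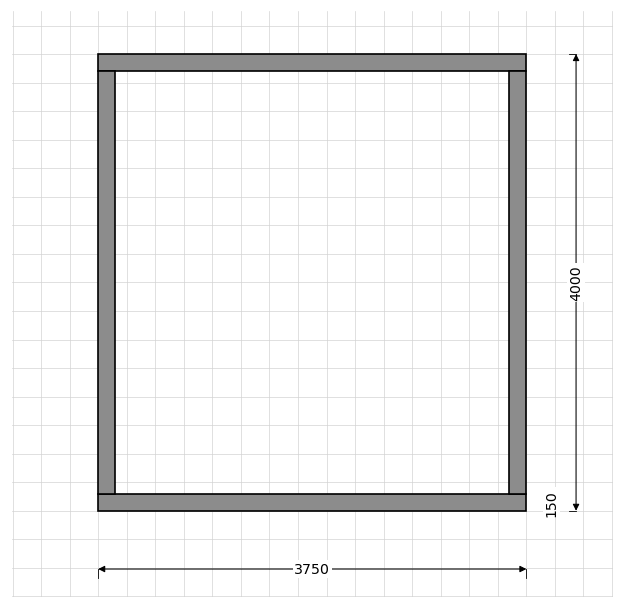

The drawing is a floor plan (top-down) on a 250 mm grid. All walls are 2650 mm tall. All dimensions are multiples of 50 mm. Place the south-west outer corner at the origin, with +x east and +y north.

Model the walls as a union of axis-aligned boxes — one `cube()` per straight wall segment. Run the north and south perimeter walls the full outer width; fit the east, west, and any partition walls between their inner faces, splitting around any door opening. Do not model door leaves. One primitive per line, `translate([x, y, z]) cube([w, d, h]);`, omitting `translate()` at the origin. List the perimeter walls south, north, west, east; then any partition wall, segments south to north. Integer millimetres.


cube([3750, 150, 2650]);
translate([0, 3850, 0]) cube([3750, 150, 2650]);
translate([0, 150, 0]) cube([150, 3700, 2650]);
translate([3600, 150, 0]) cube([150, 3700, 2650]);
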